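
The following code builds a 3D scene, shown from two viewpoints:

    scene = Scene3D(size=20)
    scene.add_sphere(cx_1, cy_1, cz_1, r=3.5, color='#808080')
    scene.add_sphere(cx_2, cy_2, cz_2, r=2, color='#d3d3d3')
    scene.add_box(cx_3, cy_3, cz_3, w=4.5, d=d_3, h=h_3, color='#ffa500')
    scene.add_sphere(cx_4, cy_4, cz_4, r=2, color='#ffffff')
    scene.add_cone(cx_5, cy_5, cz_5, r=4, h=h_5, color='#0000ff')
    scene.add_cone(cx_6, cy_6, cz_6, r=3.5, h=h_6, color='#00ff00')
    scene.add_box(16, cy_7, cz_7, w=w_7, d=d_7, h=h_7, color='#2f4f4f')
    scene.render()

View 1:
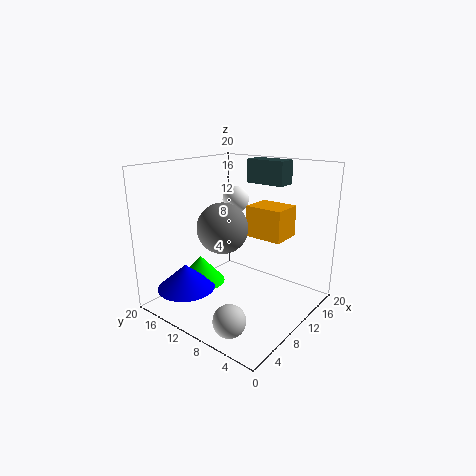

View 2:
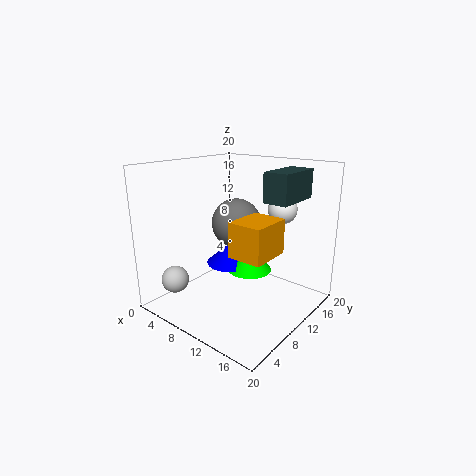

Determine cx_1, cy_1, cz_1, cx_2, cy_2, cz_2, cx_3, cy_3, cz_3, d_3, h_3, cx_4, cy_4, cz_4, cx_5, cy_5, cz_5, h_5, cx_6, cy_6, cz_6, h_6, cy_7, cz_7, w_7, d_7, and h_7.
cx_1 = 8.5, cy_1 = 11.5, cz_1 = 11.5, cx_2 = 2, cy_2 = 5, cz_2 = 3, cx_3 = 12.5, cy_3 = 5, cz_3 = 9.5, d_3 = 5.5, h_3 = 4.5, cx_4 = 14.5, cy_4 = 14, cz_4 = 14, cx_5 = 4.5, cy_5 = 15, cz_5 = 3, h_5 = 3.5, cx_6 = 8, cy_6 = 15.5, cz_6 = 2.5, h_6 = 4, cy_7 = 7, cz_7 = 16.5, w_7 = 3, d_7 = 6, h_7 = 3.5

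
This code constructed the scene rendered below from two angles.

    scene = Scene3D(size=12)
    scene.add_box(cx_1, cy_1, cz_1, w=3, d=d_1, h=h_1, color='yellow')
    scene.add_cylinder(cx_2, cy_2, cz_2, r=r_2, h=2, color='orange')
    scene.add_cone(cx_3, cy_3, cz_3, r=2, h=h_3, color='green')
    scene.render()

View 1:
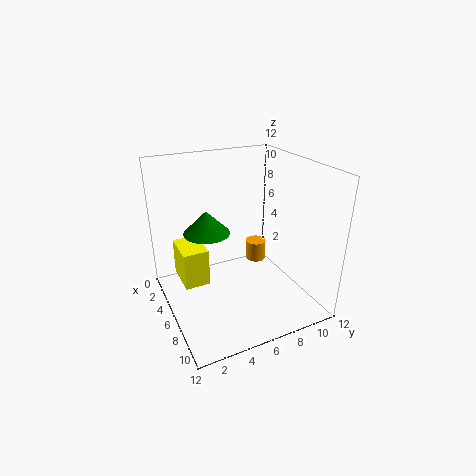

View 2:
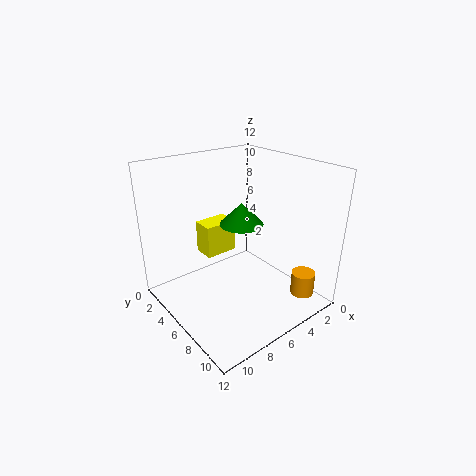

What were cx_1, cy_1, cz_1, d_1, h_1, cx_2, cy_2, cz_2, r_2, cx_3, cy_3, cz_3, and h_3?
cx_1 = 4; cy_1 = 1; cz_1 = 3; d_1 = 2; h_1 = 3; cx_2 = 2; cy_2 = 10; cz_2 = 1; r_2 = 1; cx_3 = 4; cy_3 = 4; cz_3 = 6; h_3 = 2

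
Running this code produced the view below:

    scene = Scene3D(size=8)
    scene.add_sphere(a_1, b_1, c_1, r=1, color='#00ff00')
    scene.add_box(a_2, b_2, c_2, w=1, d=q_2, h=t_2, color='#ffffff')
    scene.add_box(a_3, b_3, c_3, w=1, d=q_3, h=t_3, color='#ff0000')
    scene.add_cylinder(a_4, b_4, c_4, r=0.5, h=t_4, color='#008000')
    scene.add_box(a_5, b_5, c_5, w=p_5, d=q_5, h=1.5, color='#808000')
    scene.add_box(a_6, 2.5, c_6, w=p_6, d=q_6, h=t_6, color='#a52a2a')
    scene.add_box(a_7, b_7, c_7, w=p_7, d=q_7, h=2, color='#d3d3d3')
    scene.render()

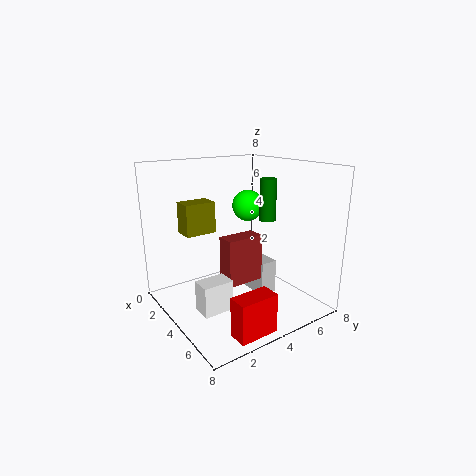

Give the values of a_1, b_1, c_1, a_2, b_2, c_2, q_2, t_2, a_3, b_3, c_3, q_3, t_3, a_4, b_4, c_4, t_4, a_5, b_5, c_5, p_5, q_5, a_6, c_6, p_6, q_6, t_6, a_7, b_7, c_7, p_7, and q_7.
a_1 = 1.5
b_1 = 6.5
c_1 = 5
a_2 = 5.5
b_2 = 0.5
c_2 = 1.5
q_2 = 1.5
t_2 = 1.5
a_3 = 7
b_3 = 1.5
c_3 = 0.5
q_3 = 2
t_3 = 2
a_4 = 3.5
b_4 = 6.5
c_4 = 4.5
t_4 = 2.5
a_5 = 4
b_5 = 0.5
c_5 = 5
p_5 = 1
q_5 = 1.5
a_6 = 4.5
c_6 = 2
p_6 = 1
q_6 = 2
t_6 = 2.5
a_7 = 3
b_7 = 5
c_7 = 0.5
p_7 = 2
q_7 = 1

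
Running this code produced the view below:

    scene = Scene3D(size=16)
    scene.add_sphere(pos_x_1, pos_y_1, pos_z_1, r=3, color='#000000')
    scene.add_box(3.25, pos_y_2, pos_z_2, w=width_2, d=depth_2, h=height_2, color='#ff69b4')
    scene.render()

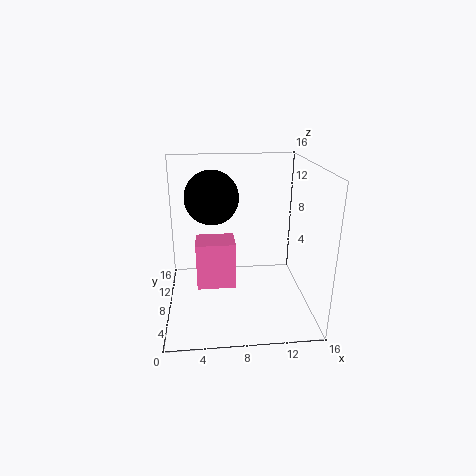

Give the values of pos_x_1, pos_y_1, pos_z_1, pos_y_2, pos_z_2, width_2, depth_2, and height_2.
pos_x_1 = 5.25
pos_y_1 = 9.5
pos_z_1 = 12.25
pos_y_2 = 7.75
pos_z_2 = 1.75
width_2 = 4.5
depth_2 = 3.5
height_2 = 5.5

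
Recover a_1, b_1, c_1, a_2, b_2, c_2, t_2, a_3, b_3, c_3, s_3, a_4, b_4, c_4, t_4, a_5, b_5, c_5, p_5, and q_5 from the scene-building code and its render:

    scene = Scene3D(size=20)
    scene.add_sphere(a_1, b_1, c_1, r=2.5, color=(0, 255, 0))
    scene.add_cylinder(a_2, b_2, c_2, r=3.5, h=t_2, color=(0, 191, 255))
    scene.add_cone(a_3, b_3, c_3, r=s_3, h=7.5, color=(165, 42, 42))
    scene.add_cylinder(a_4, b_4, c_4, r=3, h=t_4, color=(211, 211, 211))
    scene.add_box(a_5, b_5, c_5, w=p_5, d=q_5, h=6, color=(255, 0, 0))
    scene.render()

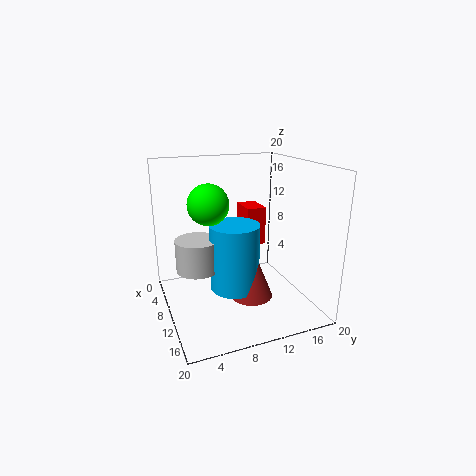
a_1 = 13
b_1 = 5
c_1 = 16
a_2 = 10
b_2 = 9.5
c_2 = 2.5
t_2 = 9.5
a_3 = 11.5
b_3 = 11.5
c_3 = 1.5
s_3 = 3
a_4 = 8.5
b_4 = 4.5
c_4 = 5.5
t_4 = 4.5
a_5 = 1
b_5 = 13.5
c_5 = 6.5
p_5 = 4.5
q_5 = 3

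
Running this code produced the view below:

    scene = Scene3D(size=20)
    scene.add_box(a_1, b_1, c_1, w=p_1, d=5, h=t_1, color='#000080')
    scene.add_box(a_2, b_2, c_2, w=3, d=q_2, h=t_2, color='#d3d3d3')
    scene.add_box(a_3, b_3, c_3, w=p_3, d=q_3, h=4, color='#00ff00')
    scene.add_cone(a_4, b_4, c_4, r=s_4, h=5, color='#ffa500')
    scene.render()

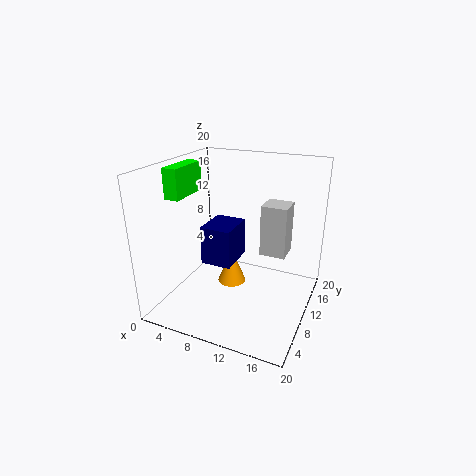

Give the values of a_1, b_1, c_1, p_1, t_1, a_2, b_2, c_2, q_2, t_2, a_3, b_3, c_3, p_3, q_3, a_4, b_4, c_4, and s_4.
a_1 = 7, b_1 = 5, c_1 = 8, p_1 = 4, t_1 = 5, a_2 = 15, b_2 = 5, c_2 = 11, q_2 = 3, t_2 = 6, a_3 = 2, b_3 = 5, c_3 = 16, p_3 = 2, q_3 = 6, a_4 = 9, b_4 = 10, c_4 = 3, s_4 = 2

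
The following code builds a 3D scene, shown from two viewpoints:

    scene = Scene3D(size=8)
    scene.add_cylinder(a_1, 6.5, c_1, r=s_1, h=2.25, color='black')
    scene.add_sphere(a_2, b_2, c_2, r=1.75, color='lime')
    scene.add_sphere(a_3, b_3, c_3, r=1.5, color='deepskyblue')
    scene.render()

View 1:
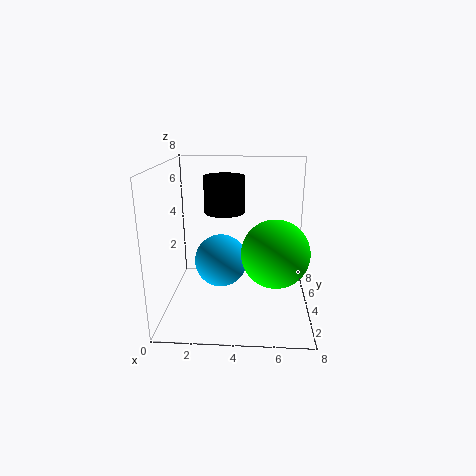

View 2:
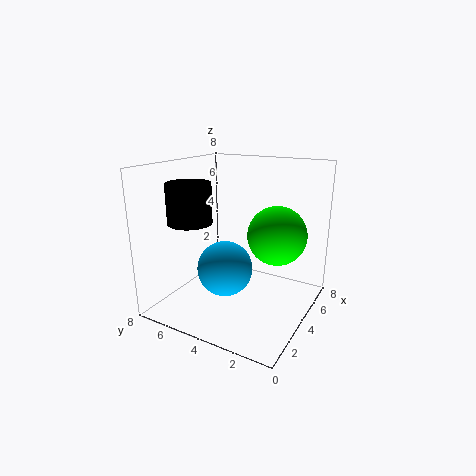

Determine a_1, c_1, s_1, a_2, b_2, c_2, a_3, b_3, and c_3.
a_1 = 3, c_1 = 4.75, s_1 = 1.25, a_2 = 6, b_2 = 2.5, c_2 = 3.75, a_3 = 3, b_3 = 4.25, c_3 = 2.5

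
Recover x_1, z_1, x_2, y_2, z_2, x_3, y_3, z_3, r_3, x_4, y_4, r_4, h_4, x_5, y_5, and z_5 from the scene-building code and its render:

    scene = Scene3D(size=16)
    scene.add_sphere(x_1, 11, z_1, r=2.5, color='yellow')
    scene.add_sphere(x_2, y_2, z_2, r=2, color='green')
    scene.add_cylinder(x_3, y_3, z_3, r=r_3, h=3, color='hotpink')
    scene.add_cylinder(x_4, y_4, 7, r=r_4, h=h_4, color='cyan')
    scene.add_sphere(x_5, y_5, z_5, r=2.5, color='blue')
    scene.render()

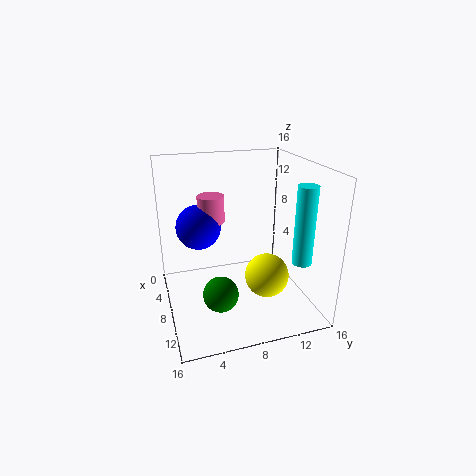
x_1 = 9.5; z_1 = 3.5; x_2 = 9.5; y_2 = 5.5; z_2 = 2; x_3 = 6; y_3 = 5.5; z_3 = 9.5; r_3 = 1.5; x_4 = 13.5; y_4 = 13; r_4 = 1; h_4 = 8; x_5 = 6; y_5 = 4; z_5 = 9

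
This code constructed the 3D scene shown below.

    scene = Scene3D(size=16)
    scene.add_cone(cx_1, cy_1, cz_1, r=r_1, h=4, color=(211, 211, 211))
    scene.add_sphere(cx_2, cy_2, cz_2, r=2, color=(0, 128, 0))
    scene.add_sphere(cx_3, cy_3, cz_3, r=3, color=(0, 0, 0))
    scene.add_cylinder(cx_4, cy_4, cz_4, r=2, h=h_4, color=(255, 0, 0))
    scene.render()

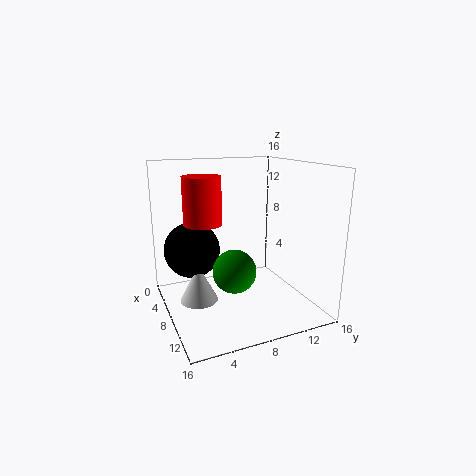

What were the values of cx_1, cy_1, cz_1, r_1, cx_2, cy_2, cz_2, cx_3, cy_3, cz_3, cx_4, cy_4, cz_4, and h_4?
cx_1 = 9, cy_1 = 3, cz_1 = 2, r_1 = 2, cx_2 = 14, cy_2 = 5, cz_2 = 7, cx_3 = 7, cy_3 = 3, cz_3 = 7, cx_4 = 8, cy_4 = 4, cz_4 = 10, h_4 = 5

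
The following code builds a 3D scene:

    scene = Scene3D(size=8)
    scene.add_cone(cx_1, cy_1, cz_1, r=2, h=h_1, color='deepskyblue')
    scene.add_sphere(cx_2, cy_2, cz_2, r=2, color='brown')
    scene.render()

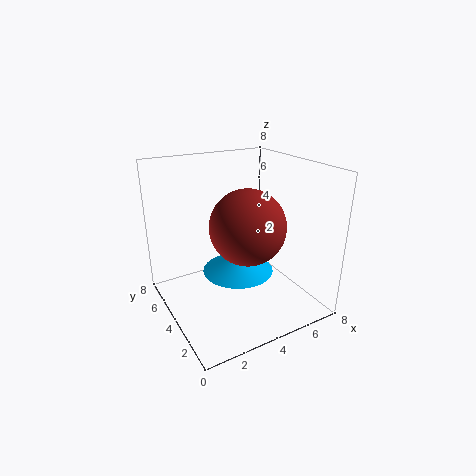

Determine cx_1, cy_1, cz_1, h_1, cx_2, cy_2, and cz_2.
cx_1 = 4, cy_1 = 4, cz_1 = 2, h_1 = 1, cx_2 = 4, cy_2 = 3, cz_2 = 5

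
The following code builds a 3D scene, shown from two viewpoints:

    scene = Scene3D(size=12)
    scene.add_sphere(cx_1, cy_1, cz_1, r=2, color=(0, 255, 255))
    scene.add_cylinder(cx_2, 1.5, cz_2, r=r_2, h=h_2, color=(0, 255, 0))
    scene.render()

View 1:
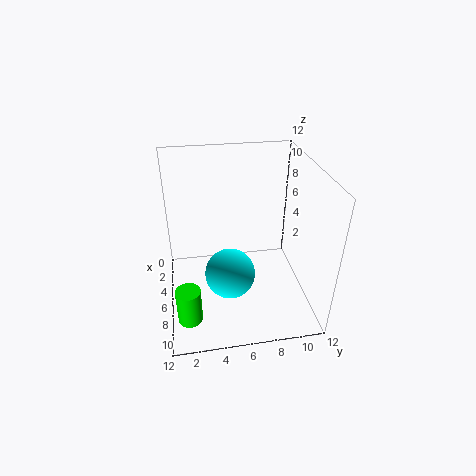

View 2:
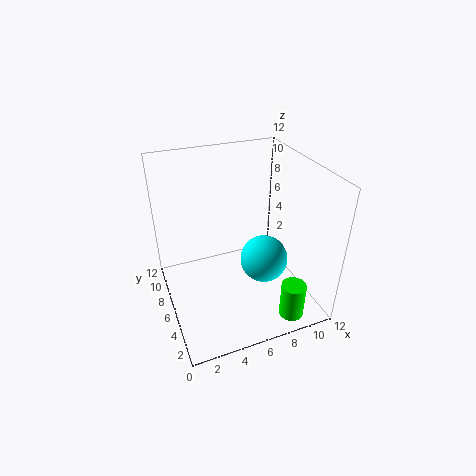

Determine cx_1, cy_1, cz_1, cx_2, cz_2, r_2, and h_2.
cx_1 = 8
cy_1 = 5
cz_1 = 4
cx_2 = 9
cz_2 = 0.5
r_2 = 1
h_2 = 3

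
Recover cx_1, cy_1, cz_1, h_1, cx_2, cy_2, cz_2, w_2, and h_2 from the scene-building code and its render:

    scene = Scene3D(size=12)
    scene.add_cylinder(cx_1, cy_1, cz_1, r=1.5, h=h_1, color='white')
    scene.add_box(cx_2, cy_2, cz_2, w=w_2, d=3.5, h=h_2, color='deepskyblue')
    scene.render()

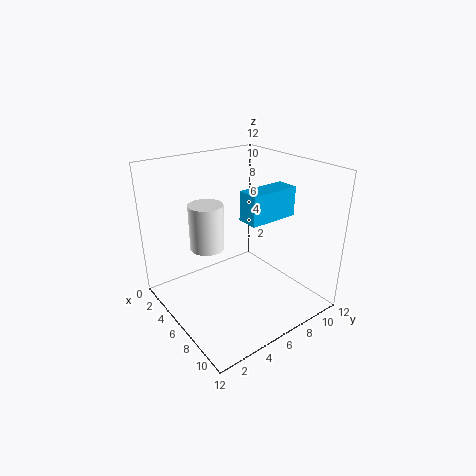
cx_1 = 3.5; cy_1 = 4.5; cz_1 = 4.5; h_1 = 4; cx_2 = 9.5; cy_2 = 3.5; cz_2 = 9.5; w_2 = 1.5; h_2 = 2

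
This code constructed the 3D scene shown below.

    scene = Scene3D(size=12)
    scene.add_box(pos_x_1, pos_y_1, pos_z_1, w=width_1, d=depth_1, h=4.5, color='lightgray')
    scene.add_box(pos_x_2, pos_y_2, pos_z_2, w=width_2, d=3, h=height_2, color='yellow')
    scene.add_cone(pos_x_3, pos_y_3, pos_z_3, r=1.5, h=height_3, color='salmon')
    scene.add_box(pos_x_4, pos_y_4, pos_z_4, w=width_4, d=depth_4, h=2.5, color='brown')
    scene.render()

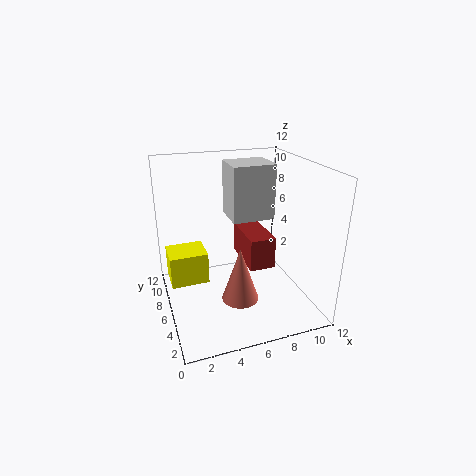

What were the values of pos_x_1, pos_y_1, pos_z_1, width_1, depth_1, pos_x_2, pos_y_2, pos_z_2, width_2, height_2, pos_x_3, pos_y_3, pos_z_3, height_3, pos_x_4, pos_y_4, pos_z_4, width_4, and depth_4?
pos_x_1 = 5.5
pos_y_1 = 5.5
pos_z_1 = 7.5
width_1 = 3.5
depth_1 = 3
pos_x_2 = 0.5
pos_y_2 = 8.5
pos_z_2 = 0.5
width_2 = 3.5
height_2 = 3
pos_x_3 = 5.5
pos_y_3 = 4
pos_z_3 = 1.5
height_3 = 4.5
pos_x_4 = 6
pos_y_4 = 3
pos_z_4 = 4.5
width_4 = 2
depth_4 = 4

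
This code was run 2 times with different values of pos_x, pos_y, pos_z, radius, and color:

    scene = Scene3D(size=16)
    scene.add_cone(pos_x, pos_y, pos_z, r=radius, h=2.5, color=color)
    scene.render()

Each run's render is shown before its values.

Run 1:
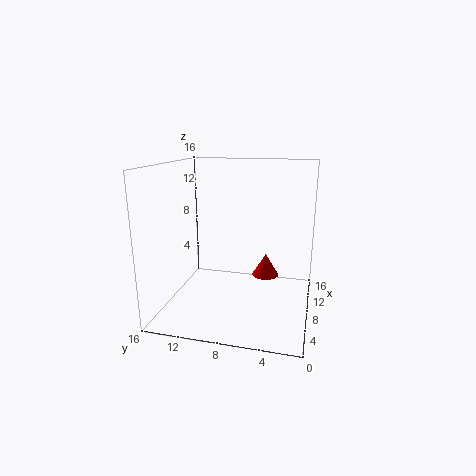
pos_x = 9
pos_y = 5
pos_z = 3.5
radius = 1.5
color = 'red'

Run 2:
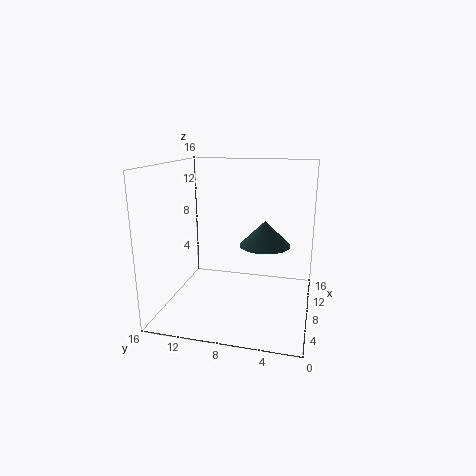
pos_x = 5
pos_y = 4.5
pos_z = 8.5
radius = 2.5
color = 'darkslategray'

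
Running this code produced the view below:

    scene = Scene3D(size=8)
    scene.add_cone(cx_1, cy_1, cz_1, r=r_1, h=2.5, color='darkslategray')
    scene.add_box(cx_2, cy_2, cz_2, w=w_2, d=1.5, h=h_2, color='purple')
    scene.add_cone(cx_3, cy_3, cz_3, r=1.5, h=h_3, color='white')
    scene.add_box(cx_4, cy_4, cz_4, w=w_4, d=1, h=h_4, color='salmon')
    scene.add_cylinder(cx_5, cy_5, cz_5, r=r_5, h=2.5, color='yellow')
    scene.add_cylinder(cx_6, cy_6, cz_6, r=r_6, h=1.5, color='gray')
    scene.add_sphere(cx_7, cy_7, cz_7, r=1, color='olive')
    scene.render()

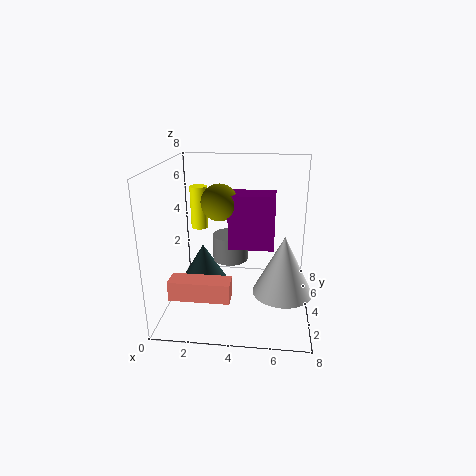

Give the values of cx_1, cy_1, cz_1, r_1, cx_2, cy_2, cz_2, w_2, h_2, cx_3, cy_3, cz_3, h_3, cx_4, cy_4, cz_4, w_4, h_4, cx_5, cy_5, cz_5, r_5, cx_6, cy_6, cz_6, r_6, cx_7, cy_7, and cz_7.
cx_1 = 2, cy_1 = 4, cz_1 = 1, r_1 = 1.5, cx_2 = 3.5, cy_2 = 3.5, cz_2 = 3.5, w_2 = 2.5, h_2 = 3, cx_3 = 6.5, cy_3 = 2, cz_3 = 2, h_3 = 3, cx_4 = 1, cy_4 = 0.5, cz_4 = 2, w_4 = 3, h_4 = 1, cx_5 = 1.5, cy_5 = 5.5, cz_5 = 4, r_5 = 0.5, cx_6 = 3.5, cy_6 = 4.5, cz_6 = 2.5, r_6 = 1, cx_7 = 3, cy_7 = 4, cz_7 = 6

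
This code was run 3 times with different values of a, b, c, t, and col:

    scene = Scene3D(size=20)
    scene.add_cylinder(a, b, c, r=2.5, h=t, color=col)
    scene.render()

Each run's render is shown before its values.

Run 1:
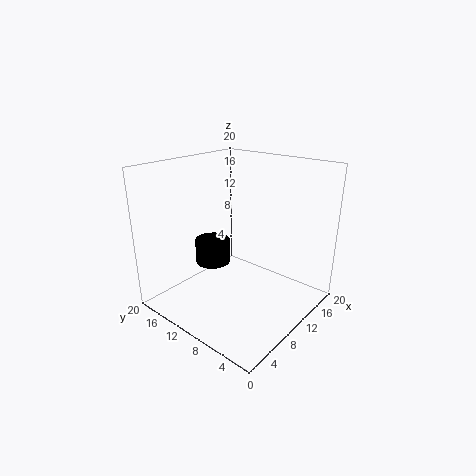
a = 9, b = 14, c = 5.5, t = 3.5, col = 'black'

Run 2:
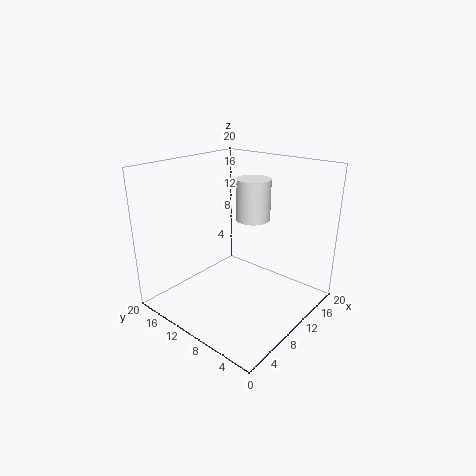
a = 14, b = 10.5, c = 11.5, t = 6, col = 'white'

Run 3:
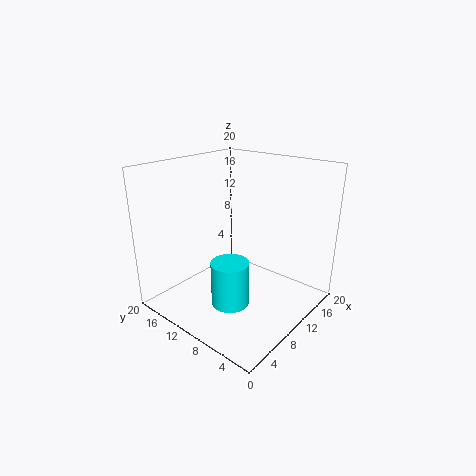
a = 6, b = 8, c = 2.5, t = 6, col = 'cyan'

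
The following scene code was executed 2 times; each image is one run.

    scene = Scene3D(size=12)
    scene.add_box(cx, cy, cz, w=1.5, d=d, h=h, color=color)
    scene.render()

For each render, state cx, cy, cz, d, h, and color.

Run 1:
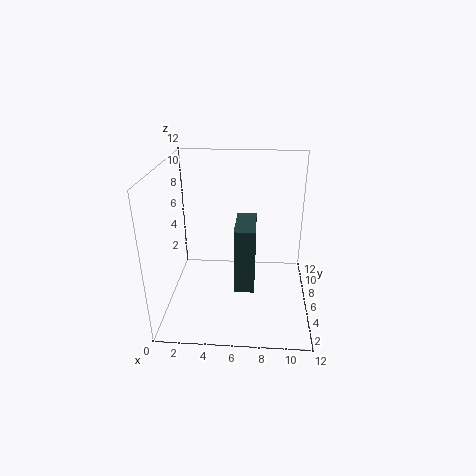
cx = 6
cy = 2
cz = 3.5
d = 3.5
h = 5
color = 'darkslategray'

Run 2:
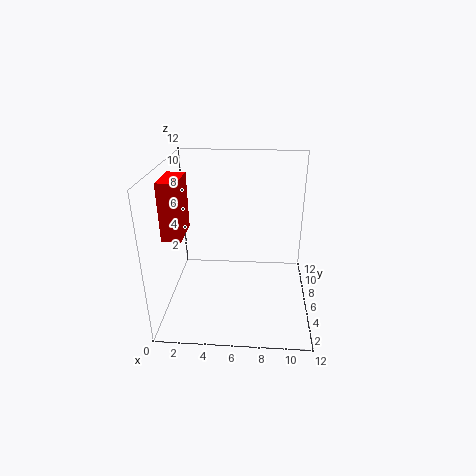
cx = 0.5
cy = 3
cz = 7
d = 3
h = 4.5
color = 'red'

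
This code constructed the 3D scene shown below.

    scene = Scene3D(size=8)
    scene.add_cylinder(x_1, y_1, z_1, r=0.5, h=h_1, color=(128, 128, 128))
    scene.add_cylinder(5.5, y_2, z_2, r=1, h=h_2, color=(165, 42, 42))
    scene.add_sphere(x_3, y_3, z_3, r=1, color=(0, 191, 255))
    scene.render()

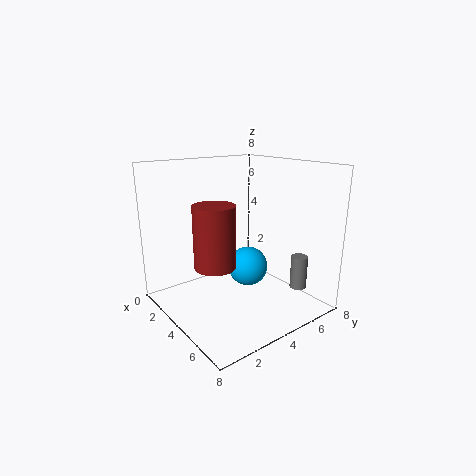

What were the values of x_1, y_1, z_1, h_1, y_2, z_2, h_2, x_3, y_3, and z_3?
x_1 = 5.5; y_1 = 7.5; z_1 = 0.5; h_1 = 2; y_2 = 1.5; z_2 = 3.5; h_2 = 3; x_3 = 5.5; y_3 = 3.5; z_3 = 3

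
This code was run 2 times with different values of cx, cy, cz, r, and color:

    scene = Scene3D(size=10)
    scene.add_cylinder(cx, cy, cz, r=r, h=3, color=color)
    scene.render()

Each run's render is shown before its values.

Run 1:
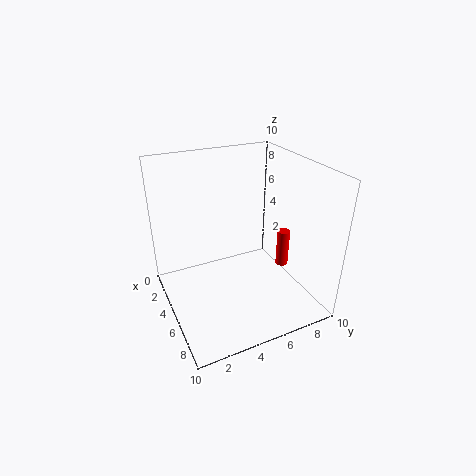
cx = 4, cy = 9.5, cz = 1, r = 0.5, color = 'red'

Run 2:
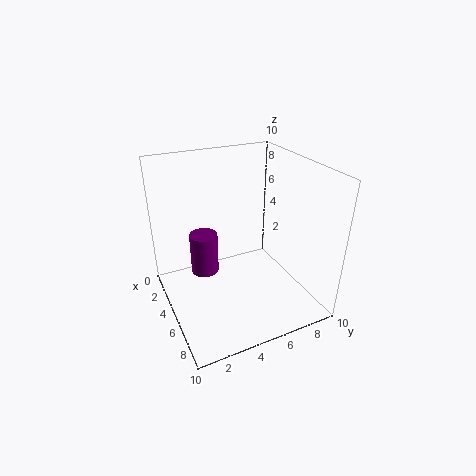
cx = 3.5, cy = 3, cz = 2, r = 1, color = 'purple'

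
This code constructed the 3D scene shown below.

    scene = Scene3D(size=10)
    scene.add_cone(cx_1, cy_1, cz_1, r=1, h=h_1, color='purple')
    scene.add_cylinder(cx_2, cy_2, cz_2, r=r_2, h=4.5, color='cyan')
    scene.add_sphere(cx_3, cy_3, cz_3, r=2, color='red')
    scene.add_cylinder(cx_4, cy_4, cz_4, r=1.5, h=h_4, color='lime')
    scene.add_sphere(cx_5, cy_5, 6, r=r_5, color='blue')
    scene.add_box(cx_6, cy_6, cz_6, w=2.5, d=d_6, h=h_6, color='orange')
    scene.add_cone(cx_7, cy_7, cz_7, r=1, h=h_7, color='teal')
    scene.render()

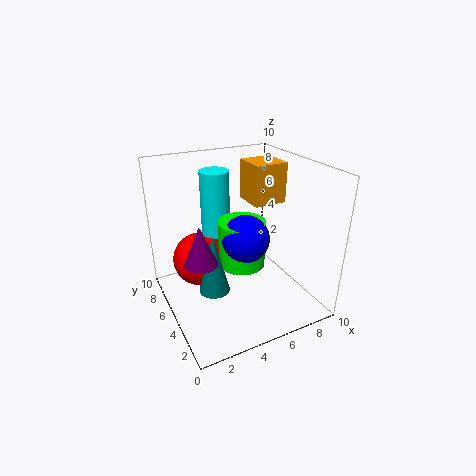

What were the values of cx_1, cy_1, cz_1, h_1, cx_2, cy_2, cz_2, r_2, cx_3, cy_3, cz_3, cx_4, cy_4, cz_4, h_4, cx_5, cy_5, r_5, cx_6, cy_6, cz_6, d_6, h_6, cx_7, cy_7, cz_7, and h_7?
cx_1 = 1.5; cy_1 = 3; cz_1 = 5; h_1 = 2.5; cx_2 = 4; cy_2 = 6.5; cz_2 = 5; r_2 = 1; cx_3 = 3; cy_3 = 7.5; cz_3 = 2.5; cx_4 = 4.5; cy_4 = 3.5; cz_4 = 4; h_4 = 3; cx_5 = 4.5; cy_5 = 3; r_5 = 1.5; cx_6 = 7; cy_6 = 6; cz_6 = 6.5; d_6 = 2.5; h_6 = 3; cx_7 = 2.5; cy_7 = 3.5; cz_7 = 2.5; h_7 = 4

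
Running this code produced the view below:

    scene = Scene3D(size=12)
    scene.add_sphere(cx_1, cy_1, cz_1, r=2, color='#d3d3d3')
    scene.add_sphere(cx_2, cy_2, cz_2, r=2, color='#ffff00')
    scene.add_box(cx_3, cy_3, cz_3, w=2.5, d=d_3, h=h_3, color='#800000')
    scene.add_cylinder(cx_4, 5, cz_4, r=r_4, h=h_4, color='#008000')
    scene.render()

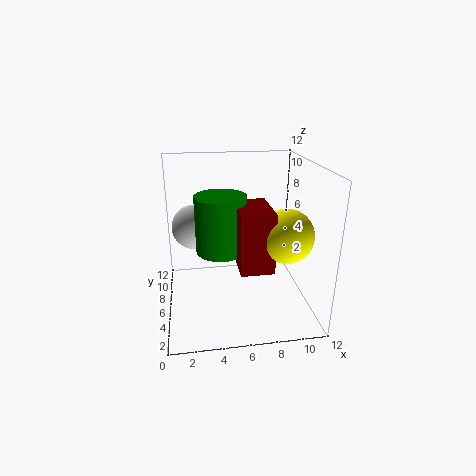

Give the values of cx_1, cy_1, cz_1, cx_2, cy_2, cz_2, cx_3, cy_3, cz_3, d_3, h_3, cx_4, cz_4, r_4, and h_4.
cx_1 = 2.5, cy_1 = 9, cz_1 = 6, cx_2 = 9, cy_2 = 2.5, cz_2 = 7.5, cx_3 = 5.5, cy_3 = 1.5, cz_3 = 5, d_3 = 4, h_3 = 4.5, cx_4 = 4.5, cz_4 = 5.5, r_4 = 2, h_4 = 4.5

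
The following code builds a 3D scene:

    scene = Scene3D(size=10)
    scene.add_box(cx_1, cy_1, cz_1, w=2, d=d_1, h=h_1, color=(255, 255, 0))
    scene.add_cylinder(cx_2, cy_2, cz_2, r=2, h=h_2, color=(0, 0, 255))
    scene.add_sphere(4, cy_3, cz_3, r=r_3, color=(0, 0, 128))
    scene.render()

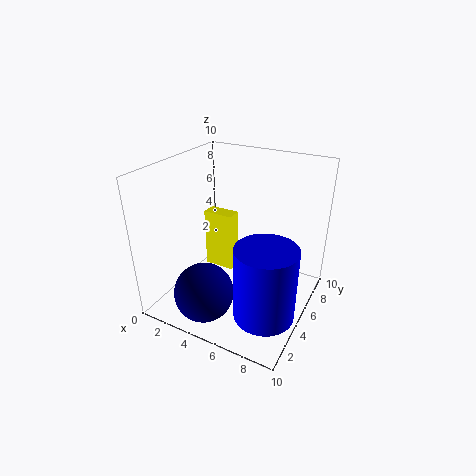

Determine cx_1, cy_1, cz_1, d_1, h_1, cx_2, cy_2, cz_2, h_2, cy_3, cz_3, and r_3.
cx_1 = 3
cy_1 = 4
cz_1 = 3
d_1 = 1
h_1 = 4
cx_2 = 8
cy_2 = 3
cz_2 = 1
h_2 = 5
cy_3 = 2
cz_3 = 2
r_3 = 2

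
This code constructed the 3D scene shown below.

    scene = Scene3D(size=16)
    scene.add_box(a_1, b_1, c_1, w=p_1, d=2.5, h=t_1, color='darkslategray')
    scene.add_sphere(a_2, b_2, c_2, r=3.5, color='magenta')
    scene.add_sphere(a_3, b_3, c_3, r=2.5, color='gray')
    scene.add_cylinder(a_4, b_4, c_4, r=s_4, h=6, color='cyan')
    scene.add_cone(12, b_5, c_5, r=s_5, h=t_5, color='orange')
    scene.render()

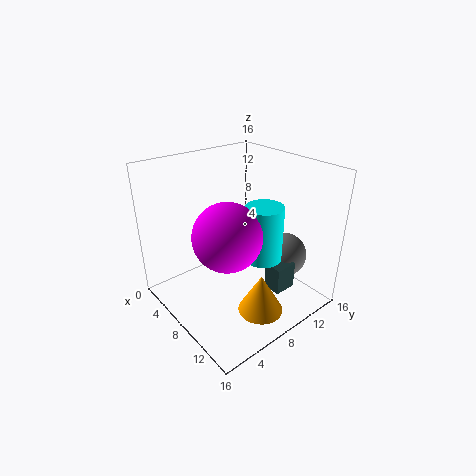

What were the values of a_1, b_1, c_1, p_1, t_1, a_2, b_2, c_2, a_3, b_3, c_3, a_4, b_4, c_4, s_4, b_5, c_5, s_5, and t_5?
a_1 = 11.5
b_1 = 9
c_1 = 3
p_1 = 2
t_1 = 3
a_2 = 10
b_2 = 5
c_2 = 10
a_3 = 11
b_3 = 12.5
c_3 = 5.5
a_4 = 11
b_4 = 9
c_4 = 6.5
s_4 = 2
b_5 = 8
c_5 = 0.5
s_5 = 2.5
t_5 = 4.5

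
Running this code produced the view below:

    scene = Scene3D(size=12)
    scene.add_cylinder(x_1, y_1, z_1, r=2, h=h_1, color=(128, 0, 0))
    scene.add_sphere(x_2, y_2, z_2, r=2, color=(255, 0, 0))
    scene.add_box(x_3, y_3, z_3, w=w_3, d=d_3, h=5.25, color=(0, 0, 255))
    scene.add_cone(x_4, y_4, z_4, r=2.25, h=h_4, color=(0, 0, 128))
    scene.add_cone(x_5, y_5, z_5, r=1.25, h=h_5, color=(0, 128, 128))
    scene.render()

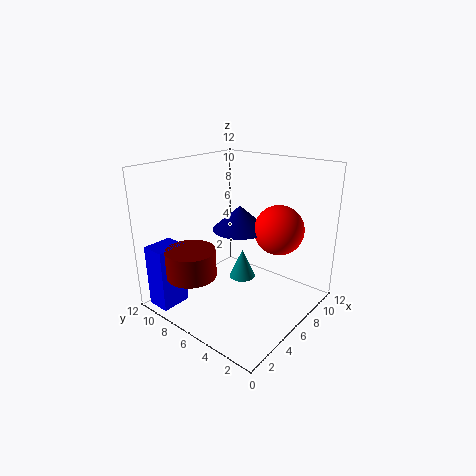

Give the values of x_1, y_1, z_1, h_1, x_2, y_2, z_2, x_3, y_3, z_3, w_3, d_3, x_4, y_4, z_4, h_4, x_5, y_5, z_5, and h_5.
x_1 = 2.25
y_1 = 7.75
z_1 = 3.5
h_1 = 2.25
x_2 = 7.5
y_2 = 3
z_2 = 7
x_3 = 0.25
y_3 = 9
z_3 = 0.5
w_3 = 2.5
d_3 = 2
x_4 = 6.25
y_4 = 6
z_4 = 6.75
h_4 = 2
x_5 = 8.5
y_5 = 7.5
z_5 = 0.75
h_5 = 2.75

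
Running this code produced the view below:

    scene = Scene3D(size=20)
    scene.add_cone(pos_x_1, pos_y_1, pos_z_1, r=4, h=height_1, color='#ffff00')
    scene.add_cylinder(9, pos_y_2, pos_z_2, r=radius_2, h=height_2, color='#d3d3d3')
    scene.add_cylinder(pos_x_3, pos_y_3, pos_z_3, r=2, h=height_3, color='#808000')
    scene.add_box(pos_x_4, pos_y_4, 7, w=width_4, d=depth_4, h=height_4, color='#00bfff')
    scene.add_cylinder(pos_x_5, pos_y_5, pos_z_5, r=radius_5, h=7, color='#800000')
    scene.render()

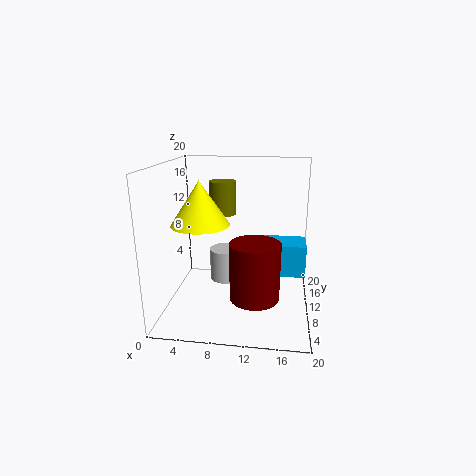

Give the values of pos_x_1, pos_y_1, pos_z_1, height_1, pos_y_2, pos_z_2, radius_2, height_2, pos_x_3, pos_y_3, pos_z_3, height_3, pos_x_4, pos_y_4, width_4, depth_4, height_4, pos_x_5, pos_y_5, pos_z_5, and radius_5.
pos_x_1 = 5, pos_y_1 = 9, pos_z_1 = 12, height_1 = 6, pos_y_2 = 6, pos_z_2 = 6, radius_2 = 2, height_2 = 4, pos_x_3 = 7, pos_y_3 = 15, pos_z_3 = 12, height_3 = 5, pos_x_4 = 13, pos_y_4 = 5, width_4 = 6, depth_4 = 4, height_4 = 4, pos_x_5 = 13, pos_y_5 = 3, pos_z_5 = 5, radius_5 = 3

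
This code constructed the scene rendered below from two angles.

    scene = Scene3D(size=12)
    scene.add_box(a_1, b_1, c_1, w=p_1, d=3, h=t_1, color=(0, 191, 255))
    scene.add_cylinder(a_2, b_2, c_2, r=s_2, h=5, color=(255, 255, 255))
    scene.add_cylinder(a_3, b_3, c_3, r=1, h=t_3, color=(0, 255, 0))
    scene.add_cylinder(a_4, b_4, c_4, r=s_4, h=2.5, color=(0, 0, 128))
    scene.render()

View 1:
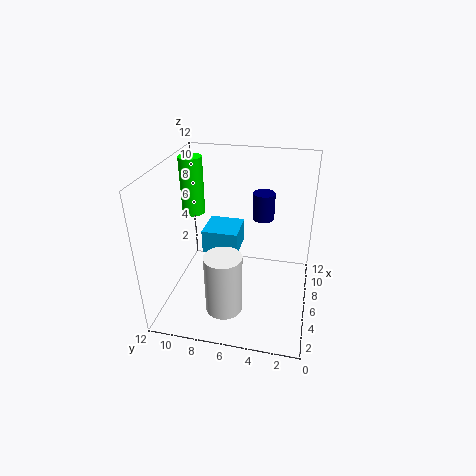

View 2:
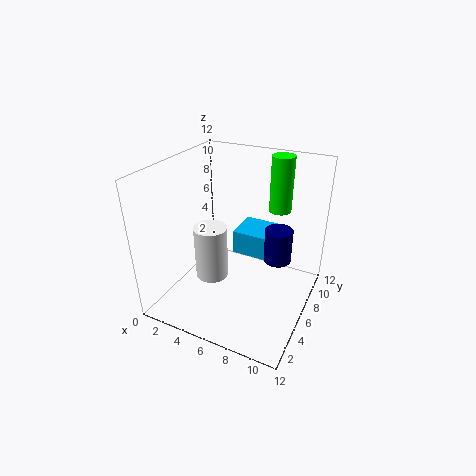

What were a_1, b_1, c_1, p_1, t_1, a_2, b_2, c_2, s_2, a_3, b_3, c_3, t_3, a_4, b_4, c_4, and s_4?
a_1 = 5.5
b_1 = 6
c_1 = 4.5
p_1 = 3
t_1 = 2
a_2 = 3
b_2 = 6.5
c_2 = 1
s_2 = 1.5
a_3 = 8
b_3 = 10.5
c_3 = 7
t_3 = 5
a_4 = 10
b_4 = 4.5
c_4 = 6
s_4 = 1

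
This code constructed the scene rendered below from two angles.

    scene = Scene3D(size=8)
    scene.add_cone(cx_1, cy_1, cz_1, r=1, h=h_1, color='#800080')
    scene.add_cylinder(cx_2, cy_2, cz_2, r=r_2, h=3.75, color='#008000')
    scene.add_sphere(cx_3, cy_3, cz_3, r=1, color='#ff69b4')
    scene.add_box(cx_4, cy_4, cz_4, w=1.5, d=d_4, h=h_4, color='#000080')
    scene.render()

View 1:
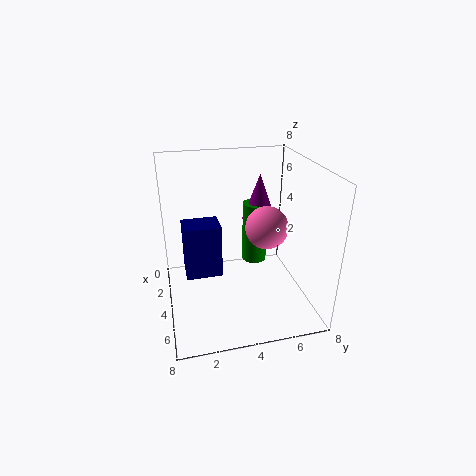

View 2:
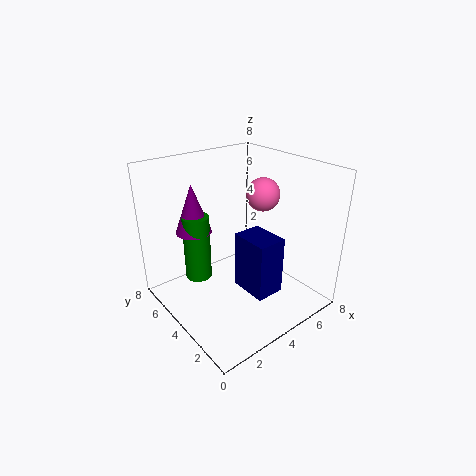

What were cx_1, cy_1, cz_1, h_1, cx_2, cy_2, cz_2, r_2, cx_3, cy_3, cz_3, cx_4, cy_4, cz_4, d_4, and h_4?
cx_1 = 2.25
cy_1 = 5.75
cz_1 = 4.25
h_1 = 2.75
cx_2 = 2.25
cy_2 = 5.5
cz_2 = 1.5
r_2 = 0.75
cx_3 = 6.5
cy_3 = 4.75
cz_3 = 5.75
cx_4 = 3
cy_4 = 1
cz_4 = 2
d_4 = 2
h_4 = 3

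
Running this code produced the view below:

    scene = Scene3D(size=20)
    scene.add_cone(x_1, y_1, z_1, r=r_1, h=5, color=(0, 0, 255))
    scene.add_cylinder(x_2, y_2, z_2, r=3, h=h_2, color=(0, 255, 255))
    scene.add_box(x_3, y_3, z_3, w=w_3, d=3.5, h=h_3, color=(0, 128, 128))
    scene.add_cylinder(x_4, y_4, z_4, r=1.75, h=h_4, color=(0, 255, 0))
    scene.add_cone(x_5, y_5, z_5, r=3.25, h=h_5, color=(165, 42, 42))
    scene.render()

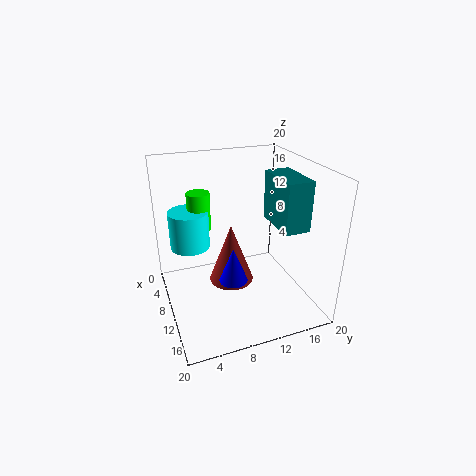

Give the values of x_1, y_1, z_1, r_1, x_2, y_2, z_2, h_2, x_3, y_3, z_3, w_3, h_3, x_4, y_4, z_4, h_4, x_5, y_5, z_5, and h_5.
x_1 = 11.5
y_1 = 8.75
z_1 = 4.25
r_1 = 2
x_2 = 3.75
y_2 = 4.5
z_2 = 6.5
h_2 = 5.75
x_3 = 8.5
y_3 = 14.5
z_3 = 12
w_3 = 6.75
h_3 = 6.75
x_4 = 3.25
y_4 = 6.25
z_4 = 9
h_4 = 5.75
x_5 = 8.5
y_5 = 9.5
z_5 = 2.5
h_5 = 8.75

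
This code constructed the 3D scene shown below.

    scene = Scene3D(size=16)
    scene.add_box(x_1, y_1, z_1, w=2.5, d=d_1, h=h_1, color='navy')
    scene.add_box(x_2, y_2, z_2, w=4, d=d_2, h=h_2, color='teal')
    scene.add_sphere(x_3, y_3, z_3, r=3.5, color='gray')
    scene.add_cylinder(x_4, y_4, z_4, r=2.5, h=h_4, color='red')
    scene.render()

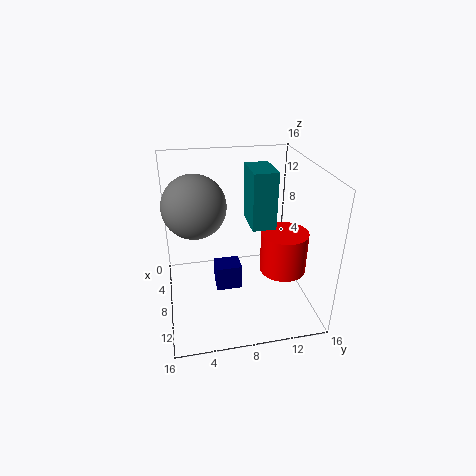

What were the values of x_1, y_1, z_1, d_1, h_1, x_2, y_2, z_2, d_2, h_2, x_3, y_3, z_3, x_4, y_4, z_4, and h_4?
x_1 = 5.5
y_1 = 5.5
z_1 = 1
d_1 = 3
h_1 = 3
x_2 = 6.5
y_2 = 9
z_2 = 10
d_2 = 2.5
h_2 = 6
x_3 = 6.5
y_3 = 3.5
z_3 = 11.5
x_4 = 10.5
y_4 = 12.5
z_4 = 5
h_4 = 4.5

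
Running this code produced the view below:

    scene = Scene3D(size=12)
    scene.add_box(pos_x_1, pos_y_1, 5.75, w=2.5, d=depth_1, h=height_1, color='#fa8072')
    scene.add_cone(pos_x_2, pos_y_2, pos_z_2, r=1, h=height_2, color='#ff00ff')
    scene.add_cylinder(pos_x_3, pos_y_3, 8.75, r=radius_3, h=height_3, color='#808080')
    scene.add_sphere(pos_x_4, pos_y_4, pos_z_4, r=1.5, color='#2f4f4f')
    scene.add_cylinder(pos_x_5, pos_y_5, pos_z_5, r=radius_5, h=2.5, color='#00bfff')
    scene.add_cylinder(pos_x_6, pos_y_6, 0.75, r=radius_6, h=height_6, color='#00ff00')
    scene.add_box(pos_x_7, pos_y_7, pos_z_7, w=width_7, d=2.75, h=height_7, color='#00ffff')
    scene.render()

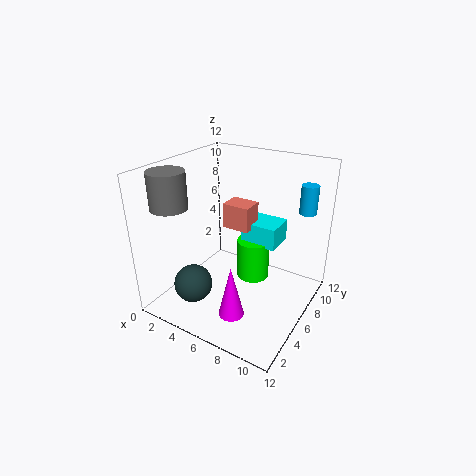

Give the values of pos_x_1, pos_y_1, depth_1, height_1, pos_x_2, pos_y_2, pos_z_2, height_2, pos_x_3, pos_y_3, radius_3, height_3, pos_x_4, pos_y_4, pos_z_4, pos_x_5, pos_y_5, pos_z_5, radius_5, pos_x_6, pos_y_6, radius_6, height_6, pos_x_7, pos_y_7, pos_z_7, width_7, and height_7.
pos_x_1 = 3.5
pos_y_1 = 7.5
depth_1 = 2
height_1 = 2.25
pos_x_2 = 7.5
pos_y_2 = 2.5
pos_z_2 = 1.25
height_2 = 4.25
pos_x_3 = 1.5
pos_y_3 = 3
radius_3 = 1.5
height_3 = 3
pos_x_4 = 4.25
pos_y_4 = 2
pos_z_4 = 3.25
pos_x_5 = 10.25
pos_y_5 = 10.5
pos_z_5 = 7.5
radius_5 = 0.75
pos_x_6 = 6
pos_y_6 = 8.75
radius_6 = 1.5
height_6 = 3.75
pos_x_7 = 5
pos_y_7 = 8.25
pos_z_7 = 4.25
width_7 = 3.25
height_7 = 2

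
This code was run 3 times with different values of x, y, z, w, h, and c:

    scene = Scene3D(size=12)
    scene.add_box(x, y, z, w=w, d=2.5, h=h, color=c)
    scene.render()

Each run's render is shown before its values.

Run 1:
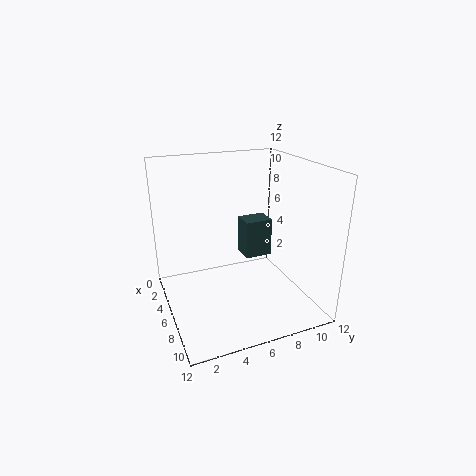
x = 2.5; y = 7.5; z = 3; w = 2; h = 3.5; c = 'darkslategray'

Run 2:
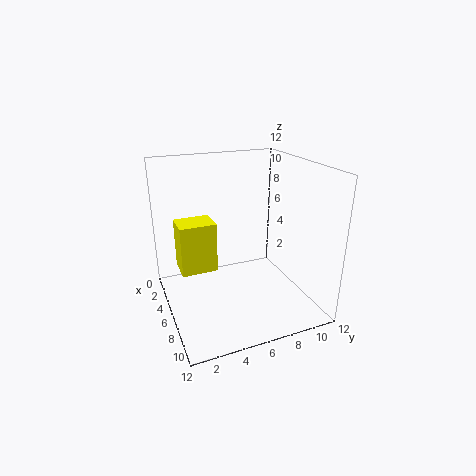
x = 7.5; y = 0.5; z = 5.5; w = 2; h = 3.5; c = 'yellow'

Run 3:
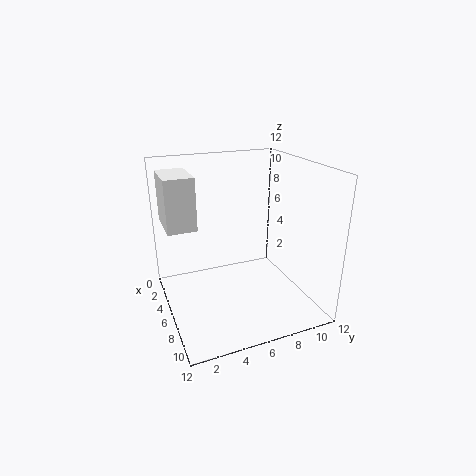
x = 0.5; y = 0.5; z = 6.5; w = 4; h = 4.5; c = 'white'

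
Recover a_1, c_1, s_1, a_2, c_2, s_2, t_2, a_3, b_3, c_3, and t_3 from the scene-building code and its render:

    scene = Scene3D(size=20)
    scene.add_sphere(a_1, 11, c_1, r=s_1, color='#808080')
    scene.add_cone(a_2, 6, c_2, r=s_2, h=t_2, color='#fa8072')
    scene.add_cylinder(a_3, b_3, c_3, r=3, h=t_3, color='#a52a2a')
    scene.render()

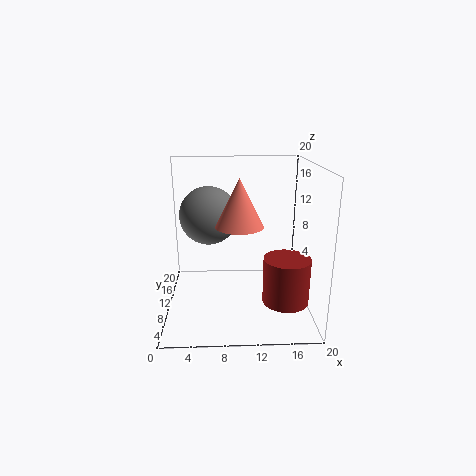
a_1 = 6
c_1 = 13
s_1 = 4
a_2 = 10
c_2 = 13
s_2 = 3
t_2 = 6
a_3 = 16
b_3 = 5
c_3 = 3
t_3 = 6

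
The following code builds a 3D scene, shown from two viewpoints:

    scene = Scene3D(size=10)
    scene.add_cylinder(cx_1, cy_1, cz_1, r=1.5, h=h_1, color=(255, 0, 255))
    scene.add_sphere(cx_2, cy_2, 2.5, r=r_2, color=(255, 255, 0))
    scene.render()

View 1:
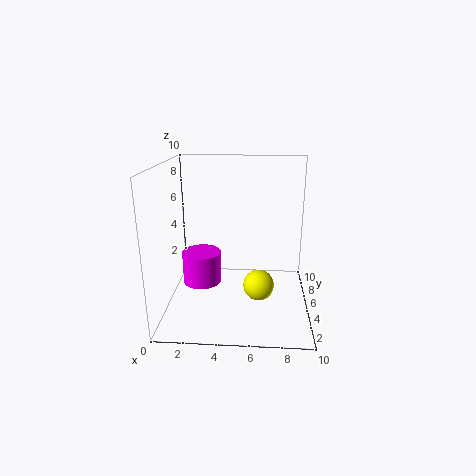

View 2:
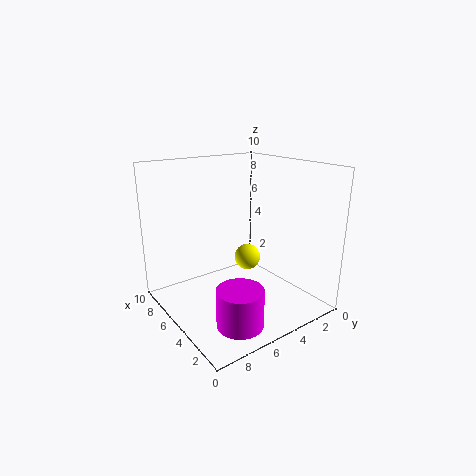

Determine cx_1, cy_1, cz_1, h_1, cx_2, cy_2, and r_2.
cx_1 = 2; cy_1 = 7; cz_1 = 0.5; h_1 = 2.5; cx_2 = 6.5; cy_2 = 3; r_2 = 1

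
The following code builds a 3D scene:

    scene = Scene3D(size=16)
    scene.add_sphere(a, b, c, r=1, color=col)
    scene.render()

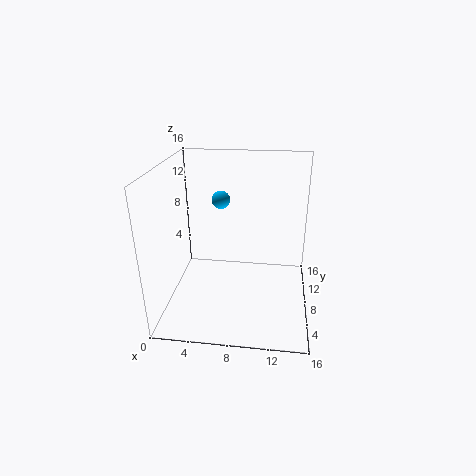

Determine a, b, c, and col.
a = 6
b = 9
c = 12
col = 'deepskyblue'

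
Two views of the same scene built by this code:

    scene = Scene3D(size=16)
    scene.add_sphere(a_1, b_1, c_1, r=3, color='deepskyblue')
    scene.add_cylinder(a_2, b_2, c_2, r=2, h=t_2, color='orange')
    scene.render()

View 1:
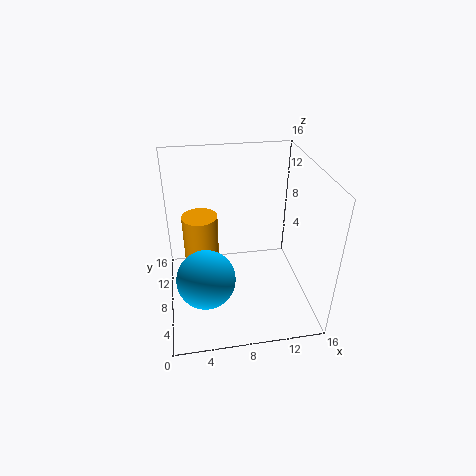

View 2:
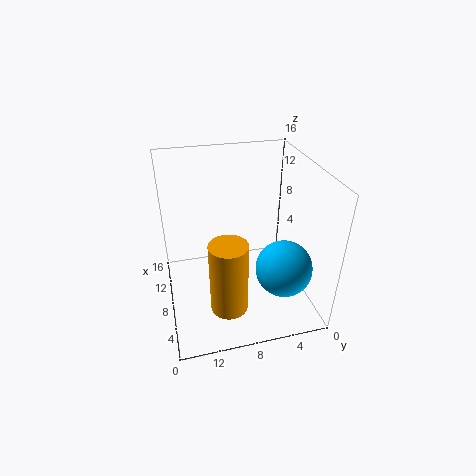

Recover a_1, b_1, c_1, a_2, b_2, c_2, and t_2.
a_1 = 4, b_1 = 4, c_1 = 6, a_2 = 4, b_2 = 10, c_2 = 2, t_2 = 8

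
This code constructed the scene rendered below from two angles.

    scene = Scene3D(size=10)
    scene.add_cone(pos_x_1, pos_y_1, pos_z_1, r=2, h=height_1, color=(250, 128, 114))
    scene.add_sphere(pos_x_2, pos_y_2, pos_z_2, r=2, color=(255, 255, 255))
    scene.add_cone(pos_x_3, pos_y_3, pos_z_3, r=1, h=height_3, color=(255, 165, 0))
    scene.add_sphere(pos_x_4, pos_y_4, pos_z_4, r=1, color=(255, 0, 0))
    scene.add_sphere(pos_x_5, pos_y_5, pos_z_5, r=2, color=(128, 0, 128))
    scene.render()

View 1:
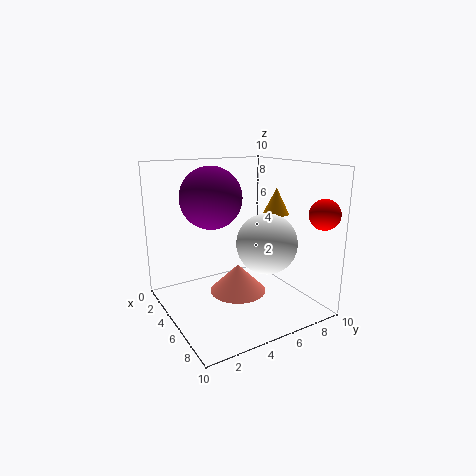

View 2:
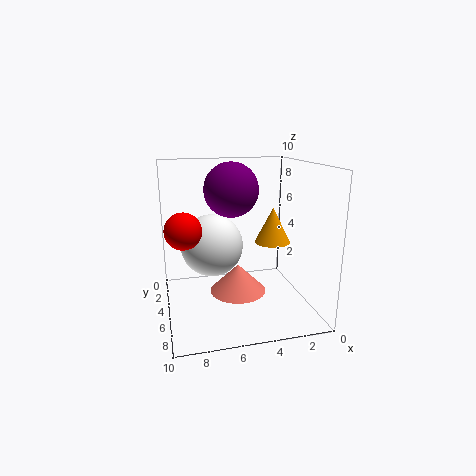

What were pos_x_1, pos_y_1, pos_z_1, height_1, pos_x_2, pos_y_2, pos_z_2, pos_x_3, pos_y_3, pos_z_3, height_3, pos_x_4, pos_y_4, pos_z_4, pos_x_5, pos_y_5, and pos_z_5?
pos_x_1 = 5; pos_y_1 = 5; pos_z_1 = 1; height_1 = 2; pos_x_2 = 7; pos_y_2 = 6; pos_z_2 = 5; pos_x_3 = 4; pos_y_3 = 9; pos_z_3 = 6; height_3 = 2; pos_x_4 = 9; pos_y_4 = 9; pos_z_4 = 7; pos_x_5 = 5; pos_y_5 = 3; pos_z_5 = 8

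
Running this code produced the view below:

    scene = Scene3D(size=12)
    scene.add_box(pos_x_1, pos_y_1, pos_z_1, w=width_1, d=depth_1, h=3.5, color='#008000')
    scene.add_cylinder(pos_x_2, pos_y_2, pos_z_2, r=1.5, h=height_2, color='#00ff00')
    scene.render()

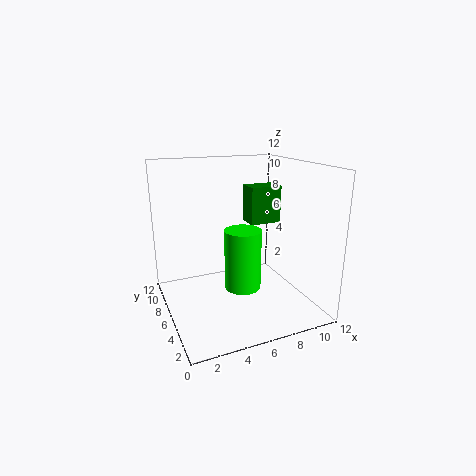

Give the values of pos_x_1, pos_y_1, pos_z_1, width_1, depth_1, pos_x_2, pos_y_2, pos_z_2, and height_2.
pos_x_1 = 8.5
pos_y_1 = 8.5
pos_z_1 = 6
width_1 = 3
depth_1 = 2
pos_x_2 = 6
pos_y_2 = 5
pos_z_2 = 2
height_2 = 5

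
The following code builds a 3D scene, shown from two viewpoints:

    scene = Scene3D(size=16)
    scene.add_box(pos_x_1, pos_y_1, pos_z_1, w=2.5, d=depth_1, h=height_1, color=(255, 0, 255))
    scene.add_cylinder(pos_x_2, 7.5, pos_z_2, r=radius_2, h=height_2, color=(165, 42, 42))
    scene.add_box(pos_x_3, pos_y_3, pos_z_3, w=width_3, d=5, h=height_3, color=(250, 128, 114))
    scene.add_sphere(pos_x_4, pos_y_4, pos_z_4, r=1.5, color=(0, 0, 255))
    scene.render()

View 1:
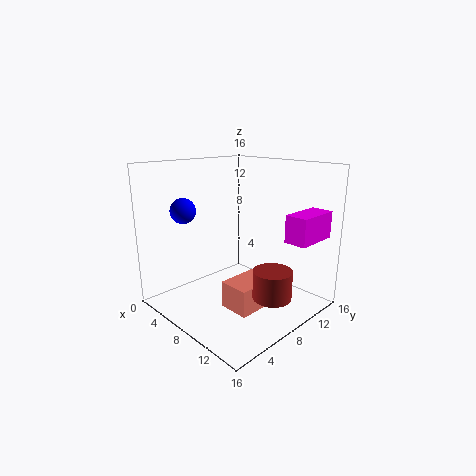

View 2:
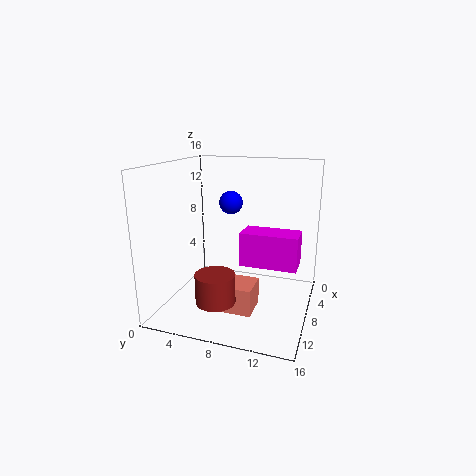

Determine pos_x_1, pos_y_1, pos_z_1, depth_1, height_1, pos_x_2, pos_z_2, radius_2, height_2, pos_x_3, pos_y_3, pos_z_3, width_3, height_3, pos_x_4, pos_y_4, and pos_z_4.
pos_x_1 = 12.5
pos_y_1 = 10.5
pos_z_1 = 8
depth_1 = 5
height_1 = 3
pos_x_2 = 13.5
pos_z_2 = 3
radius_2 = 2
height_2 = 3
pos_x_3 = 8
pos_y_3 = 5.5
pos_z_3 = 0.5
width_3 = 3.5
height_3 = 3
pos_x_4 = 2
pos_y_4 = 5
pos_z_4 = 10.5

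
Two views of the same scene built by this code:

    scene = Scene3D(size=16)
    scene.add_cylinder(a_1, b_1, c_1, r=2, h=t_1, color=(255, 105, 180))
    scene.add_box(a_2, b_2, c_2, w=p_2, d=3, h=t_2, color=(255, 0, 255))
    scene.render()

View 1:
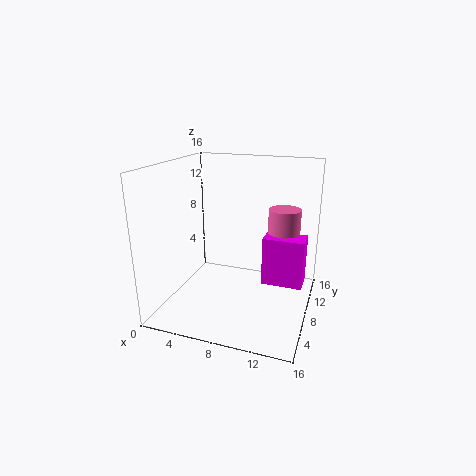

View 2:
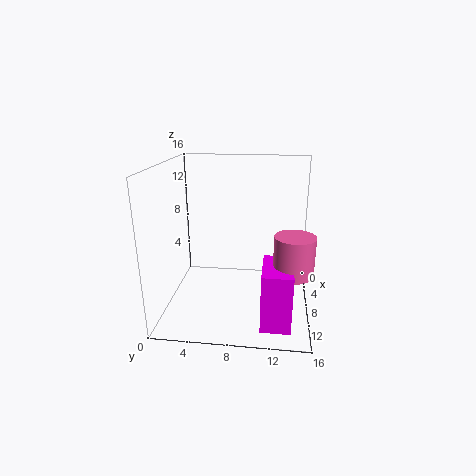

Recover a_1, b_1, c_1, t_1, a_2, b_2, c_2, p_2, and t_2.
a_1 = 12, b_1 = 14, c_1 = 6, t_1 = 4, a_2 = 10, b_2 = 11, c_2 = 1, p_2 = 5, t_2 = 6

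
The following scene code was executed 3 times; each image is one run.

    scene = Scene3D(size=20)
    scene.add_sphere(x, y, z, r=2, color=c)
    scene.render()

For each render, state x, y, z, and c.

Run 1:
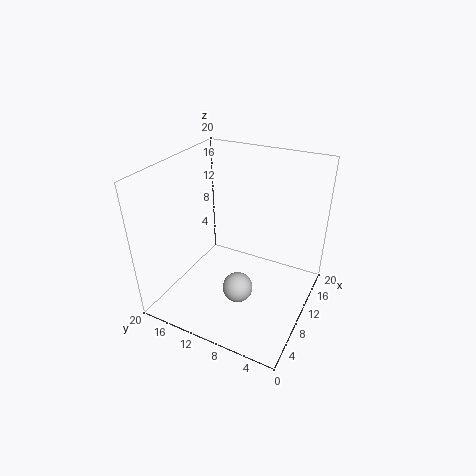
x = 6
y = 8
z = 5
c = 'lightgray'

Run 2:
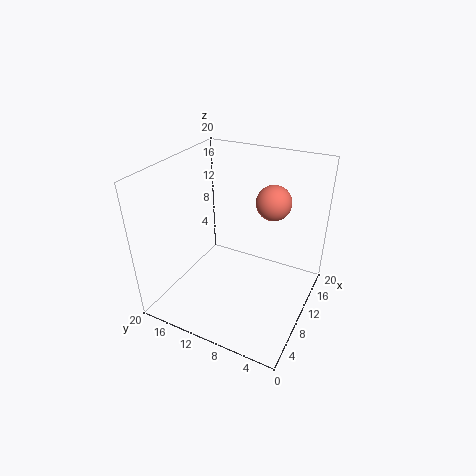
x = 7
y = 4
z = 18
c = 'salmon'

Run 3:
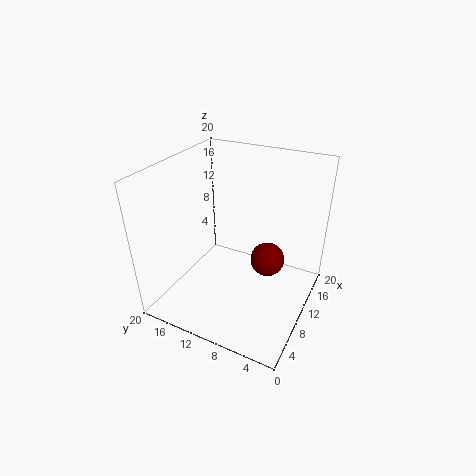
x = 6
y = 4
z = 11
c = 'maroon'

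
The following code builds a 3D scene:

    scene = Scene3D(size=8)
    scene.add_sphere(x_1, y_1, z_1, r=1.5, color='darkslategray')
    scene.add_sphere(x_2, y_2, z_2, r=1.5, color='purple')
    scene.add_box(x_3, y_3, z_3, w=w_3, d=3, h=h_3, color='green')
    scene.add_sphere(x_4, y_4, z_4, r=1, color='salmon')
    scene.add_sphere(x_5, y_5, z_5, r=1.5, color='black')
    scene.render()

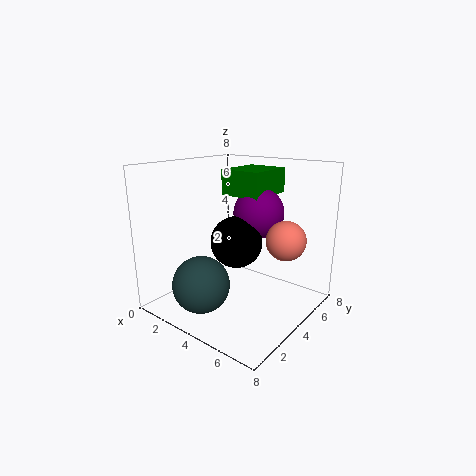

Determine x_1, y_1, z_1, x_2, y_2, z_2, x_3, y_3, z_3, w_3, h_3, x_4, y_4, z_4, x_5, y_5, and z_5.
x_1 = 3.5
y_1 = 1.5
z_1 = 2
x_2 = 4
y_2 = 6
z_2 = 5
x_3 = 2
y_3 = 5
z_3 = 6
w_3 = 2.5
h_3 = 1.5
x_4 = 7
y_4 = 4
z_4 = 4.5
x_5 = 3.5
y_5 = 4.5
z_5 = 3.5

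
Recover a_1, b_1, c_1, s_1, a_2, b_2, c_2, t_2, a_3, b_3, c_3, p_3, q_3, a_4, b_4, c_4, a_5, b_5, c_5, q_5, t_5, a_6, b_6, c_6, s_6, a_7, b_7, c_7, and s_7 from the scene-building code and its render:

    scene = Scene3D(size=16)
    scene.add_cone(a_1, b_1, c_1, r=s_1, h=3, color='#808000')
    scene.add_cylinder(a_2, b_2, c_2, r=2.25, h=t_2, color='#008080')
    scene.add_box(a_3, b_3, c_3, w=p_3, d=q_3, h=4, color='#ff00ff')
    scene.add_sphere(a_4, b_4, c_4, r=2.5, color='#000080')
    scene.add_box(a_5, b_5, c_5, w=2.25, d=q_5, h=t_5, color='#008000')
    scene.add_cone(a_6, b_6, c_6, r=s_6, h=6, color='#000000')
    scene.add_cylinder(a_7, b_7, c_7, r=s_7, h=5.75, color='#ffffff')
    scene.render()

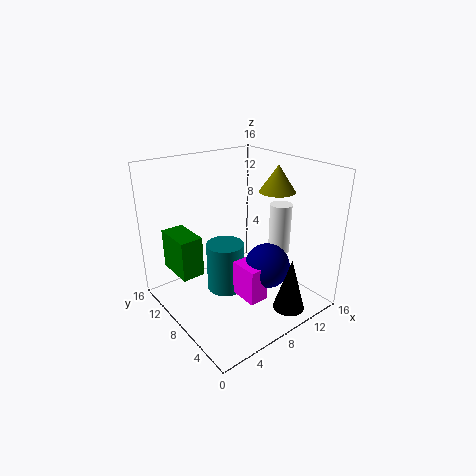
a_1 = 12.5
b_1 = 6.75
c_1 = 12.75
s_1 = 2
a_2 = 8
b_2 = 10.5
c_2 = 0.25
t_2 = 6
a_3 = 6.75
b_3 = 4
c_3 = 1.75
p_3 = 2.25
q_3 = 3.25
a_4 = 10
b_4 = 5.25
c_4 = 5
a_5 = 0.25
b_5 = 6.5
c_5 = 6.25
q_5 = 4
t_5 = 4
a_6 = 11
b_6 = 2.5
c_6 = 0.5
s_6 = 1.75
a_7 = 13
b_7 = 6.5
c_7 = 5.5
s_7 = 1.25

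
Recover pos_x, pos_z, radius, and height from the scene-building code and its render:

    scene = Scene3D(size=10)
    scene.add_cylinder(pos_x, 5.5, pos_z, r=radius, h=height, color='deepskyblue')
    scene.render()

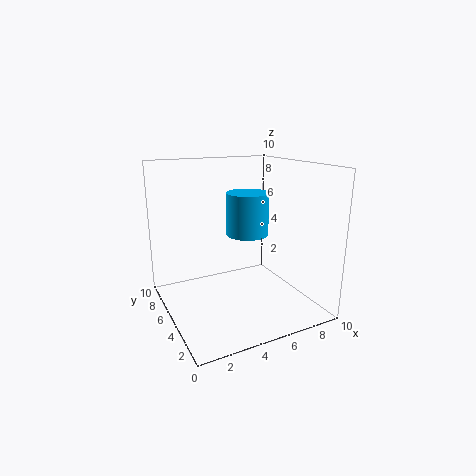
pos_x = 6
pos_z = 5
radius = 1.5
height = 3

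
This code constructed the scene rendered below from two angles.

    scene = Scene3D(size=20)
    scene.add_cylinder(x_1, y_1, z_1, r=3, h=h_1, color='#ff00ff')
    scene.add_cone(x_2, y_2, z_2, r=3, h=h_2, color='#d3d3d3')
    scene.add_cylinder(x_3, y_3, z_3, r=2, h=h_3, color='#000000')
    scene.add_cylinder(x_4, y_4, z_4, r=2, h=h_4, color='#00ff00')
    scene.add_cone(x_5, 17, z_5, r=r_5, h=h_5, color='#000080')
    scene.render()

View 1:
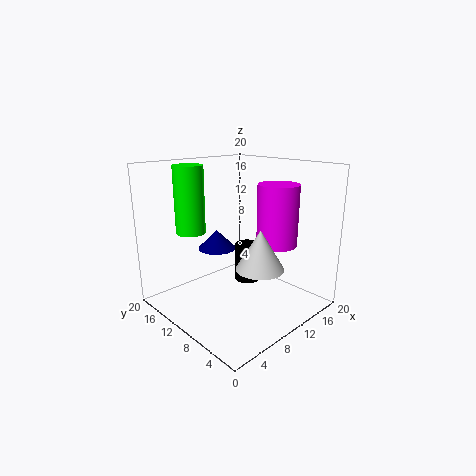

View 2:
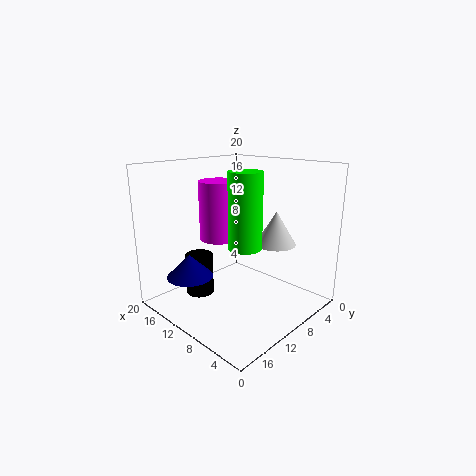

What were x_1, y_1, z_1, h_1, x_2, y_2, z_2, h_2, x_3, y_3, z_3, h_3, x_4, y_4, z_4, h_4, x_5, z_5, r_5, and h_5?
x_1 = 16
y_1 = 8
z_1 = 8
h_1 = 9
x_2 = 8
y_2 = 4
z_2 = 8
h_2 = 5
x_3 = 15
y_3 = 13
z_3 = 1
h_3 = 6
x_4 = 5
y_4 = 14
z_4 = 11
h_4 = 9
x_5 = 12
z_5 = 6
r_5 = 3
h_5 = 3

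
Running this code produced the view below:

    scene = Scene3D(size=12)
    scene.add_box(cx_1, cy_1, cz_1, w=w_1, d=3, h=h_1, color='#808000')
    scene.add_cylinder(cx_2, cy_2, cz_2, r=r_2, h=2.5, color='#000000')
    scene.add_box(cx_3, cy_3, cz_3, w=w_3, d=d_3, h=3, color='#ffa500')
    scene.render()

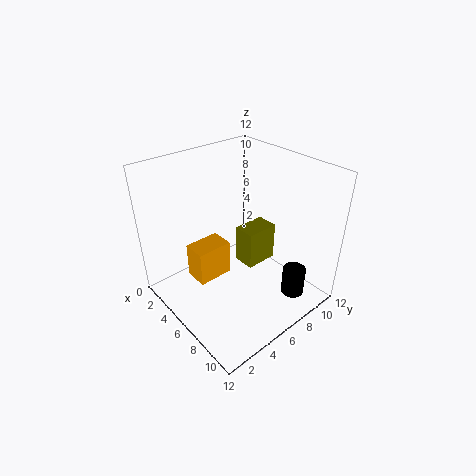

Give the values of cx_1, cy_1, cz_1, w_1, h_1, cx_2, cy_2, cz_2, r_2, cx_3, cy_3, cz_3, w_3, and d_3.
cx_1 = 4, cy_1 = 7.5, cz_1 = 2, w_1 = 2, h_1 = 3.5, cx_2 = 9.5, cy_2 = 9.5, cz_2 = 0.5, r_2 = 1, cx_3 = 3.5, cy_3 = 2.5, cz_3 = 2.5, w_3 = 2, d_3 = 3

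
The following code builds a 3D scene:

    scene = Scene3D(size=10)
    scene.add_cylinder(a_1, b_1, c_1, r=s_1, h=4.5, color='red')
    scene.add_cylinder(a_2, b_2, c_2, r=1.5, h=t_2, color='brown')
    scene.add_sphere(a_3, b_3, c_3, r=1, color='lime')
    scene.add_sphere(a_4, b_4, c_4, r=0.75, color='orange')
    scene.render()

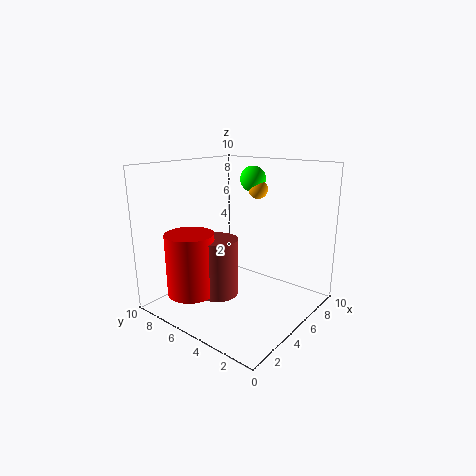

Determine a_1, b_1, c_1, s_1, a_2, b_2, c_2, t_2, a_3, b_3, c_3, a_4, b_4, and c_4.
a_1 = 3; b_1 = 7.75; c_1 = 0.75; s_1 = 1.75; a_2 = 4.5; b_2 = 6.5; c_2 = 0.5; t_2 = 4.25; a_3 = 8.75; b_3 = 6.5; c_3 = 8.5; a_4 = 8.75; b_4 = 6; c_4 = 7.75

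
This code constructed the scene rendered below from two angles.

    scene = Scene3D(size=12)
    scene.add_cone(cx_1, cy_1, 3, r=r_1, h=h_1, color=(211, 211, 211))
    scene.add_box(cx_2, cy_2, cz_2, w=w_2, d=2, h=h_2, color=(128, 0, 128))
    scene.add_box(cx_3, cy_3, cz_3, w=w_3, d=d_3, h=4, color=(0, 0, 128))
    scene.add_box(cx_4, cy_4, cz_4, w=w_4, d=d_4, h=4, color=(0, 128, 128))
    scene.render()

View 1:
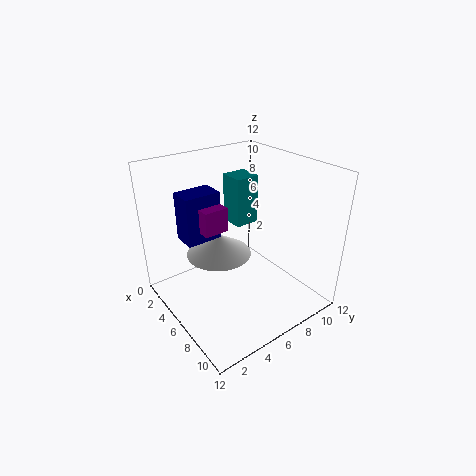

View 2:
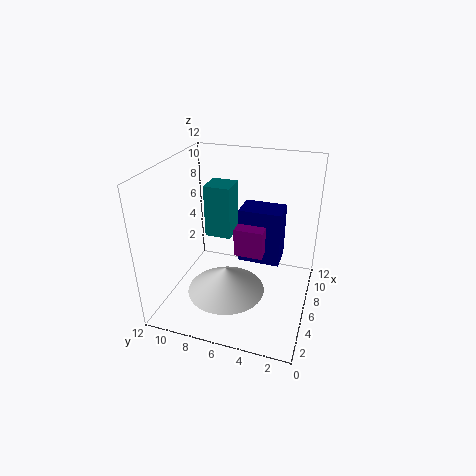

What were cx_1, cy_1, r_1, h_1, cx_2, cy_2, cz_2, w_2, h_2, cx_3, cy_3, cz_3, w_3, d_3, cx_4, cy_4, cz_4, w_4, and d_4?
cx_1 = 3, cy_1 = 6, r_1 = 3, h_1 = 2, cx_2 = 2, cy_2 = 3, cz_2 = 7, w_2 = 4, h_2 = 2, cx_3 = 3, cy_3 = 2, cz_3 = 6, w_3 = 2, d_3 = 3, cx_4 = 4, cy_4 = 6, cz_4 = 7, w_4 = 2, d_4 = 2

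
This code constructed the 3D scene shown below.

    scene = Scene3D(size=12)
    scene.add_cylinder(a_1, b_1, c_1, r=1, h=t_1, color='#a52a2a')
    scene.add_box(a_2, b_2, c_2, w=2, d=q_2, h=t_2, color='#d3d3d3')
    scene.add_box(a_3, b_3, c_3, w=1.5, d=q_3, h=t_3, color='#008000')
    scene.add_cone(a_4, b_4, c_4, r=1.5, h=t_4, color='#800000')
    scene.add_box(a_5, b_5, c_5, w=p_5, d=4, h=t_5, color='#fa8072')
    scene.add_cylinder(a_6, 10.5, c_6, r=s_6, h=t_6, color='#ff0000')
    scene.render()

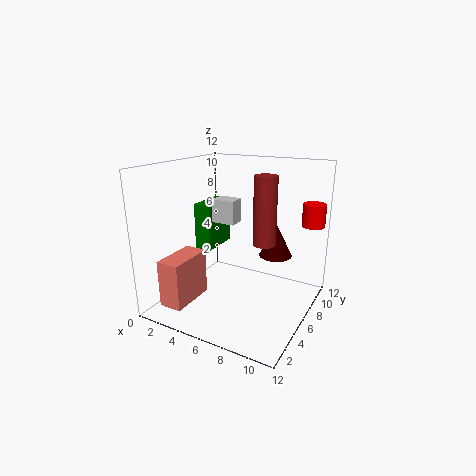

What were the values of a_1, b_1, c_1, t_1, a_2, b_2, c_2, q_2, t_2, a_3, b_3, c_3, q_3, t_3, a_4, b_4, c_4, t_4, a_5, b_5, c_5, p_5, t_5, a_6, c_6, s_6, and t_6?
a_1 = 7.5, b_1 = 8, c_1 = 5, t_1 = 6, a_2 = 3.5, b_2 = 6, c_2 = 7, q_2 = 1.5, t_2 = 2, a_3 = 2, b_3 = 5.5, c_3 = 4.5, q_3 = 3.5, t_3 = 4, a_4 = 8, b_4 = 9.5, c_4 = 3.5, t_4 = 3, a_5 = 1, b_5 = 1.5, c_5 = 0.5, p_5 = 2, t_5 = 4, a_6 = 11, c_6 = 6.5, s_6 = 1, t_6 = 2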